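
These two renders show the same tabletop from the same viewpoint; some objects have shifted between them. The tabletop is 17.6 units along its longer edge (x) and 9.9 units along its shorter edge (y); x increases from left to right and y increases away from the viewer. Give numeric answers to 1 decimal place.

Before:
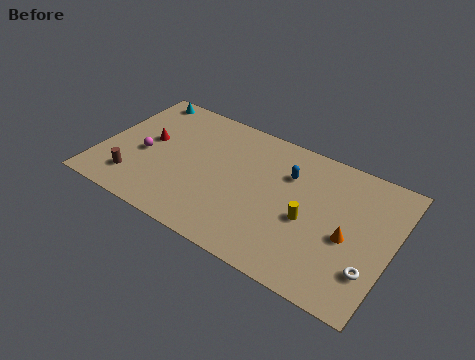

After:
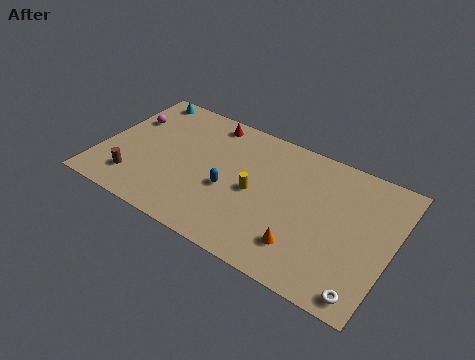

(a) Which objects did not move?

the brown cylinder and the cyan cone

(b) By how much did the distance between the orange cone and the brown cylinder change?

-2.6

They were about 12.9 units apart before and 10.3 after — 2.6 units closer together.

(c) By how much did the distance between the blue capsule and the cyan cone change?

-1.8

The distance was about 9.7 in the first image and 7.9 in the second, so they moved 1.8 units closer together.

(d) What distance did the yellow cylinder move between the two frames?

3.3

The yellow cylinder was near (12.7, 4.3) before and (9.4, 4.7) after, so it travelled √(3.3² + 0.4²) ≈ 3.3 units.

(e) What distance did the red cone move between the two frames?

4.5

The red cone moved from about (2.7, 5.5) to (5.9, 8.7), a distance of √(3.2² + 3.2²) ≈ 4.5.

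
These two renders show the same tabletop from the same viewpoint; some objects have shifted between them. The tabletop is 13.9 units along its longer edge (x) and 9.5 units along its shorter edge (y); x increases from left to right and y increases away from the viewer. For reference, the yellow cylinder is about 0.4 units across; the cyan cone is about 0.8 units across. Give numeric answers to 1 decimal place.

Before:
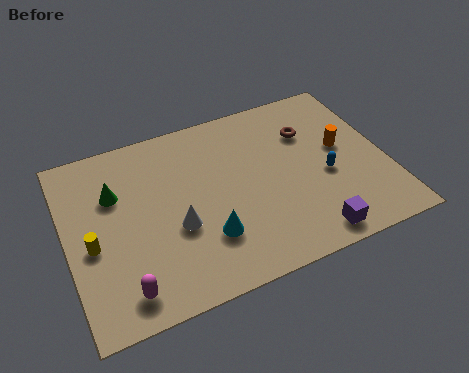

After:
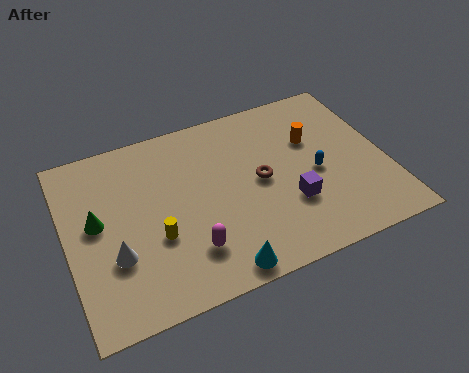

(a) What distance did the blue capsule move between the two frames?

0.5

From (11.2, 4.0) to (10.8, 4.3), the blue capsule covered √(0.4² + 0.3²) ≈ 0.5 units.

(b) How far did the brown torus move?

3.1

The brown torus moved from about (10.8, 6.7) to (8.4, 4.8), a distance of √(2.4² + 1.9²) ≈ 3.1.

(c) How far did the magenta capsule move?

3.0

The magenta capsule was near (2.1, 1.4) before and (5.0, 2.3) after, so it travelled √(2.9² + 0.9²) ≈ 3.0 units.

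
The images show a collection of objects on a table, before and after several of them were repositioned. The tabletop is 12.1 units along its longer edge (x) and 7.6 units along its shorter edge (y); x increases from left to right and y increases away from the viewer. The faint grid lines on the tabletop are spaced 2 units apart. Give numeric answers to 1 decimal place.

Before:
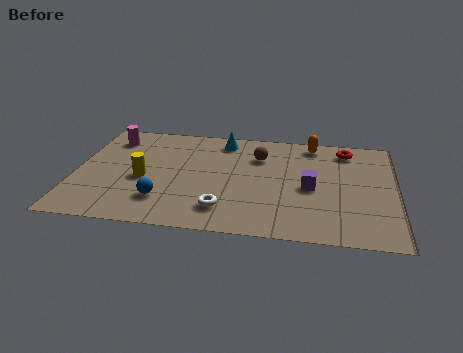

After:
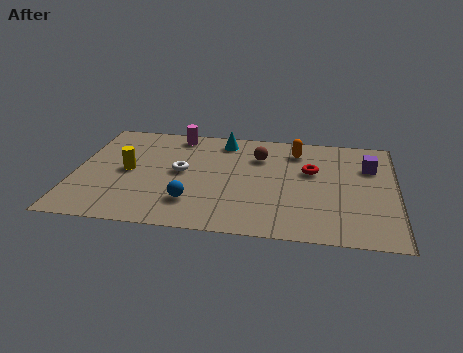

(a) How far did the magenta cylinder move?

2.6

From (1.2, 6.1) to (3.7, 6.7), the magenta cylinder covered √(2.5² + 0.6²) ≈ 2.6 units.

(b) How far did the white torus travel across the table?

2.9

The white torus moved from about (5.7, 1.6) to (4.0, 4.0), a distance of √(1.7² + 2.4²) ≈ 2.9.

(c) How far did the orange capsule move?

0.8

From (8.9, 6.7) to (8.3, 6.1), the orange capsule covered √(0.6² + 0.6²) ≈ 0.8 units.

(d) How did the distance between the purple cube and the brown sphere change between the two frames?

+1.4

The distance was about 2.8 in the first image and 4.2 in the second, so they moved 1.4 units further apart.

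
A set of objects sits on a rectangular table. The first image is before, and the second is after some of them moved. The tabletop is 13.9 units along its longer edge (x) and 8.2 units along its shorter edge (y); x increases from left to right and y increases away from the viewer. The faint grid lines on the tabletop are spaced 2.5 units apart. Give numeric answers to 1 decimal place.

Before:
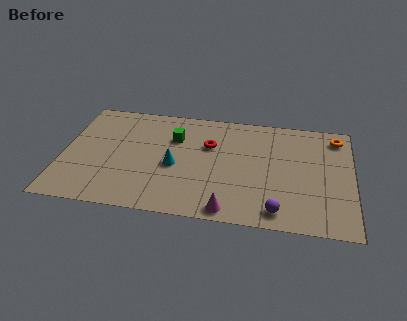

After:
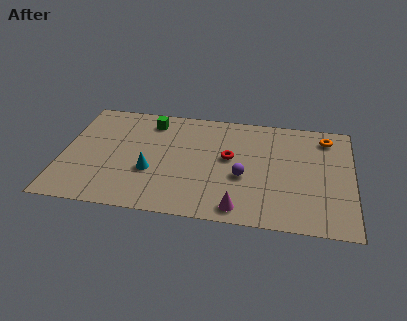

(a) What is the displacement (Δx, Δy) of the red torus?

(1.0, -0.8)

The red torus started near (7.0, 5.4) and ended near (8.0, 4.6).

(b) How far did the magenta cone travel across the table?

0.5

From (8.1, 0.8) to (8.6, 1.0), the magenta cone covered √(0.5² + 0.2²) ≈ 0.5 units.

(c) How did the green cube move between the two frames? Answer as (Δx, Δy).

(-1.2, 1.1)

The green cube was at about (5.3, 5.7) and moved to about (4.1, 6.8).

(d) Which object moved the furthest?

the purple sphere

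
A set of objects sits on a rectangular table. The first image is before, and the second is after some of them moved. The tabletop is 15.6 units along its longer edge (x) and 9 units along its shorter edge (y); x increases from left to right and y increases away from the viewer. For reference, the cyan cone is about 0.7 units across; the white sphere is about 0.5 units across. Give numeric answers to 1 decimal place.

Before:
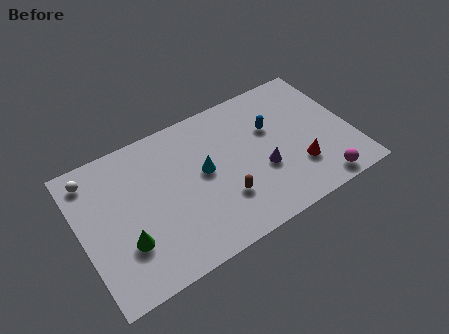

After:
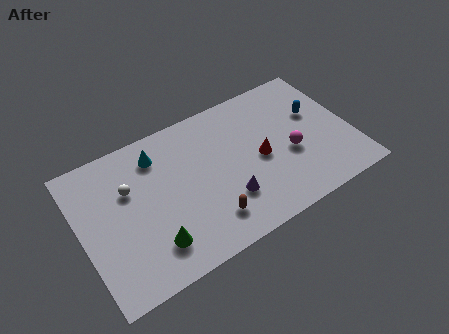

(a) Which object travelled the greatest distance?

the cyan cone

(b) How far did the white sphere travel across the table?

2.5

The white sphere was near (1.0, 7.6) before and (2.9, 5.9) after, so it travelled √(1.9² + 1.7²) ≈ 2.5 units.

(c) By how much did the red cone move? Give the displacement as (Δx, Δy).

(-2.0, 1.6)

From the two frames, the red cone sits at roughly (12.3, 2.6) before and (10.3, 4.2) after.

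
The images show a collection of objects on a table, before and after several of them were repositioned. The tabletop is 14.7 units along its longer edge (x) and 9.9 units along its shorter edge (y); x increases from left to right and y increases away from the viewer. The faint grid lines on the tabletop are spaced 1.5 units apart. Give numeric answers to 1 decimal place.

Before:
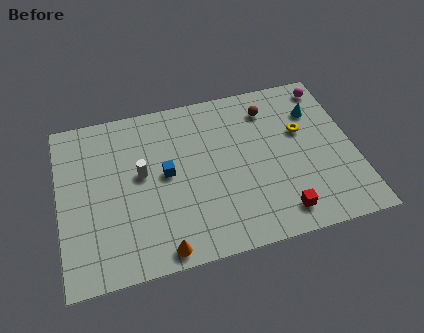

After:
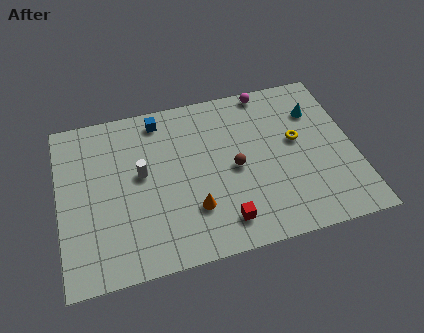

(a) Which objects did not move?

the white cylinder and the cyan cone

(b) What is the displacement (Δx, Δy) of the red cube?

(-2.8, 0.2)

The red cube was at about (10.7, 1.5) and moved to about (7.9, 1.7).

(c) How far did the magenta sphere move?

3.1

From (13.8, 8.6) to (10.7, 9.1), the magenta sphere covered √(3.1² + 0.5²) ≈ 3.1 units.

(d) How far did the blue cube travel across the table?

3.4

From (5.3, 5.2) to (5.2, 8.6), the blue cube covered √(0.1² + 3.4²) ≈ 3.4 units.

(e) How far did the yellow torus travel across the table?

0.6

The yellow torus moved from about (12.2, 6.1) to (11.9, 5.6), a distance of √(0.3² + 0.5²) ≈ 0.6.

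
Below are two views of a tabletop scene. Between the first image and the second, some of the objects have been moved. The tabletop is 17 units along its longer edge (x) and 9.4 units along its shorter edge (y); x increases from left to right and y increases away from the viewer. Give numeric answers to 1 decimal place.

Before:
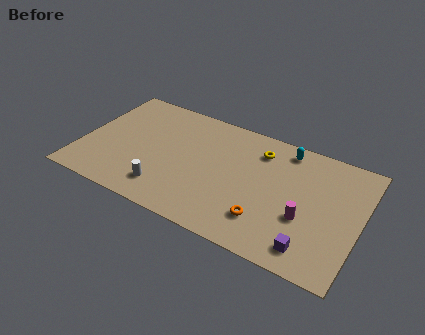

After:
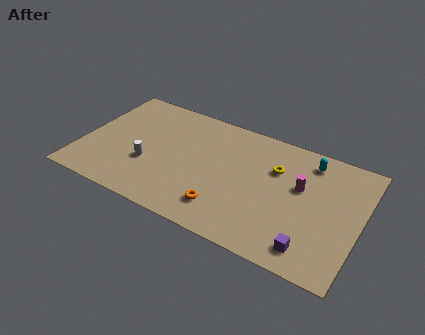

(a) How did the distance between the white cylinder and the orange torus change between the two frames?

-1.0

Before: roughly 6.1 units apart; after: 5.1. That's 1.0 units closer together.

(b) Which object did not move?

the purple cube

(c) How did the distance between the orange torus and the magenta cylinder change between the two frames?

+3.1

Before: roughly 2.5 units apart; after: 5.6. That's 3.1 units further apart.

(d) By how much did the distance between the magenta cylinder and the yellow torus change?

-3.3

The distance was about 5.0 in the first image and 1.7 in the second, so they moved 3.3 units closer together.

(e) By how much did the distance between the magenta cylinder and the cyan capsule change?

-2.8

They were about 5.0 units apart before and 2.2 after — 2.8 units closer together.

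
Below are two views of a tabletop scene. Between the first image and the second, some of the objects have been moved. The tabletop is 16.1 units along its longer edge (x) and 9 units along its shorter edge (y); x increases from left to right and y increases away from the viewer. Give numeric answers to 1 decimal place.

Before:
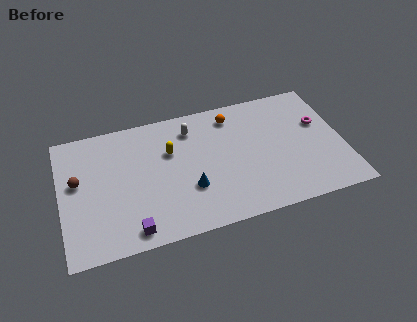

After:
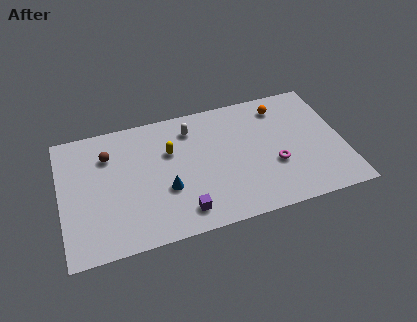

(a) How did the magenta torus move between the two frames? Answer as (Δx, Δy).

(-2.8, -2.3)

From the two frames, the magenta torus sits at roughly (14.9, 5.6) before and (12.1, 3.3) after.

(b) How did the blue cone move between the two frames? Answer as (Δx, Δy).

(-1.3, 0.3)

The blue cone started near (7.2, 3.0) and ended near (5.9, 3.3).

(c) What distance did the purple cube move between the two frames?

2.9

The purple cube was near (3.8, 1.1) before and (6.7, 1.5) after, so it travelled √(2.9² + 0.4²) ≈ 2.9 units.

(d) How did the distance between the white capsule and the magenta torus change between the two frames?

-1.5

They were about 7.5 units apart before and 6.0 after — 1.5 units closer together.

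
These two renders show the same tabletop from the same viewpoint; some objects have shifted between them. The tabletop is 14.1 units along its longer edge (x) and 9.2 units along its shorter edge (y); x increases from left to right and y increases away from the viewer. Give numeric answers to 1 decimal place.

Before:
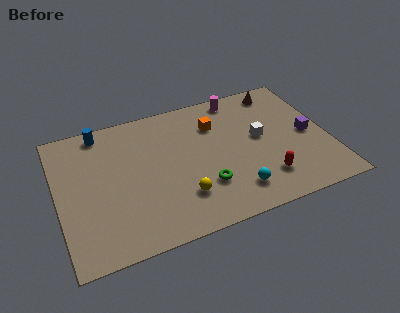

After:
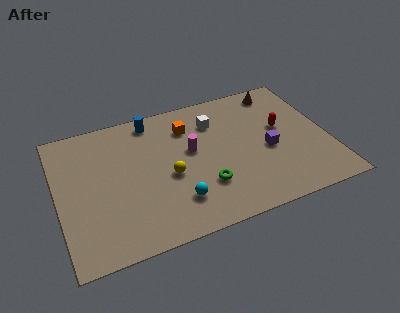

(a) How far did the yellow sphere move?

1.7

From (6.2, 2.4) to (5.7, 4.0), the yellow sphere covered √(0.5² + 1.6²) ≈ 1.7 units.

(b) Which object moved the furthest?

the magenta cylinder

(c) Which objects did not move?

the brown cone and the green torus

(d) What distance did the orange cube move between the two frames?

1.4

From (8.4, 6.7) to (7.0, 7.0), the orange cube covered √(1.4² + 0.3²) ≈ 1.4 units.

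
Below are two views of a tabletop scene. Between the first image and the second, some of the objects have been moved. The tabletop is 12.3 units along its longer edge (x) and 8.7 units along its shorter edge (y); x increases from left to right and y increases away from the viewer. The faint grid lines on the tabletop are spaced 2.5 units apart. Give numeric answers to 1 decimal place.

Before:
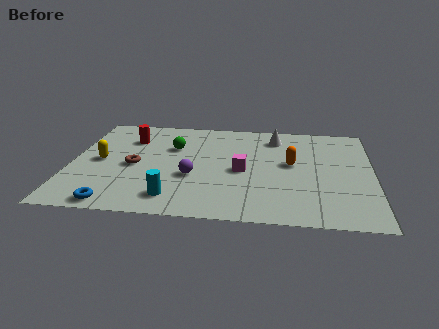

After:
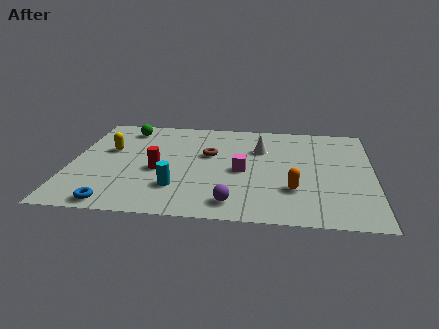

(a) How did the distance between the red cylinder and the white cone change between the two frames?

-1.3

They were about 6.0 units apart before and 4.7 after — 1.3 units closer together.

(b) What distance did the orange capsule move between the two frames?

2.2

The orange capsule moved from about (9.0, 4.8) to (9.1, 2.6), a distance of √(0.1² + 2.2²) ≈ 2.2.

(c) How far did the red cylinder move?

3.0

The red cylinder moved from about (2.3, 6.4) to (3.6, 3.7), a distance of √(1.3² + 2.7²) ≈ 3.0.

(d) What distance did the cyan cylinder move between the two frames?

0.8

The cyan cylinder moved from about (4.3, 1.5) to (4.4, 2.3), a distance of √(0.1² + 0.8²) ≈ 0.8.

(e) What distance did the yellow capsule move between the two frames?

1.0

The yellow capsule moved from about (1.2, 4.3) to (1.5, 5.3), a distance of √(0.3² + 1.0²) ≈ 1.0.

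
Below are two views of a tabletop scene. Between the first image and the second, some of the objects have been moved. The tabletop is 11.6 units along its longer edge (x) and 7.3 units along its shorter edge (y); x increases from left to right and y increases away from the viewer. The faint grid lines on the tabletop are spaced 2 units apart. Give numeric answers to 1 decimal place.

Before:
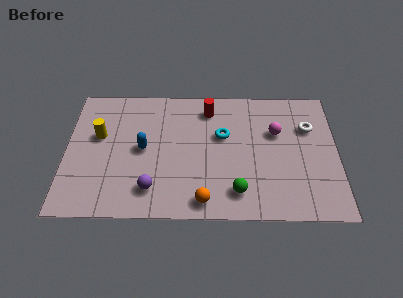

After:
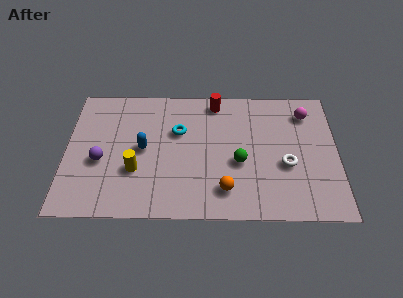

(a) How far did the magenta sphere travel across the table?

1.7

The magenta sphere moved from about (9.0, 4.7) to (10.3, 5.8), a distance of √(1.3² + 1.1²) ≈ 1.7.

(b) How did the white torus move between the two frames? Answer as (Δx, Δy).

(-1.0, -2.1)

The white torus was at about (10.4, 5.0) and moved to about (9.4, 2.9).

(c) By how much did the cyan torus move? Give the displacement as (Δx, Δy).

(-1.9, 0.2)

The cyan torus was at about (6.7, 4.5) and moved to about (4.8, 4.7).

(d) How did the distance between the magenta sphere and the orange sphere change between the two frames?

+0.6

The distance was about 4.9 in the first image and 5.5 in the second, so they moved 0.6 units further apart.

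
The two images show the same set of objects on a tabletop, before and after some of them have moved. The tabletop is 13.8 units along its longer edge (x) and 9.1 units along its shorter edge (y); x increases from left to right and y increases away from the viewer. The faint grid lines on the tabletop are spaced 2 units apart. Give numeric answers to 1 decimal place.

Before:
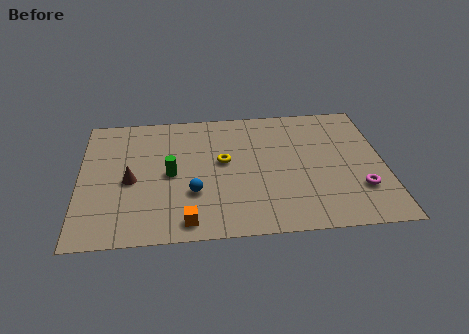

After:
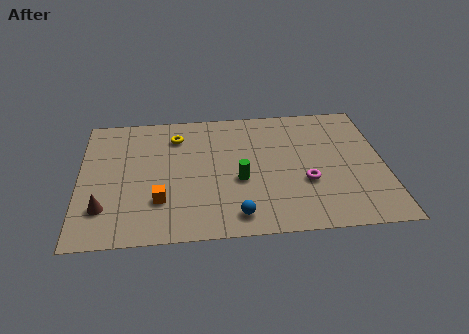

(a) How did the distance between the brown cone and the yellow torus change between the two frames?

+1.5

Before: roughly 4.3 units apart; after: 5.8. That's 1.5 units further apart.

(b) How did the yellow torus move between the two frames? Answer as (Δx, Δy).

(-2.1, 2.0)

The yellow torus started near (6.5, 5.1) and ended near (4.4, 7.1).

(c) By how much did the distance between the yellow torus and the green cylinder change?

+1.9

They were about 2.5 units apart before and 4.4 after — 1.9 units further apart.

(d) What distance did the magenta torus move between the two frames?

2.5

The magenta torus moved from about (12.6, 2.6) to (10.2, 3.3), a distance of √(2.4² + 0.7²) ≈ 2.5.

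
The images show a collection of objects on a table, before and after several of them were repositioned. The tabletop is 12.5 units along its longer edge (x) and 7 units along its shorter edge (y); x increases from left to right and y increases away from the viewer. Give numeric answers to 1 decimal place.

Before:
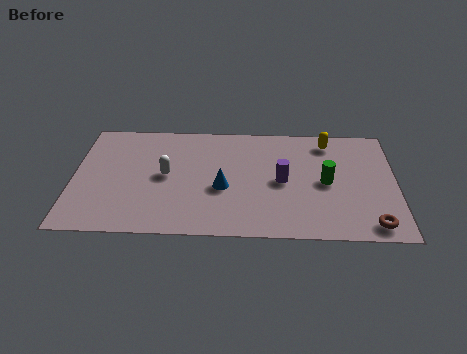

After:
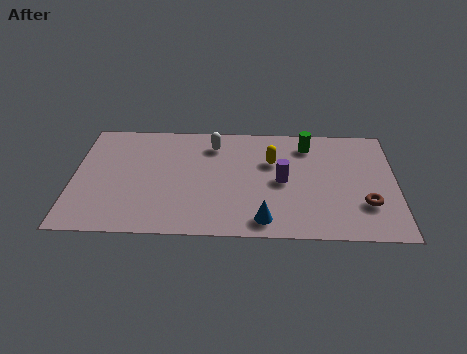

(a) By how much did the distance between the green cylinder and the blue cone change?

+1.0

The distance was about 4.0 in the first image and 5.0 in the second, so they moved 1.0 units further apart.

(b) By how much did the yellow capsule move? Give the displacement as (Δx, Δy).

(-2.2, -1.3)

From the two frames, the yellow capsule sits at roughly (9.9, 5.9) before and (7.7, 4.6) after.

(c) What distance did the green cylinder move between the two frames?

2.4

The green cylinder was near (9.8, 3.4) before and (9.1, 5.7) after, so it travelled √(0.7² + 2.3²) ≈ 2.4 units.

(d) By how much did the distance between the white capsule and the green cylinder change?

-2.5

The distance was about 6.2 in the first image and 3.7 in the second, so they moved 2.5 units closer together.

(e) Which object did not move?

the purple cylinder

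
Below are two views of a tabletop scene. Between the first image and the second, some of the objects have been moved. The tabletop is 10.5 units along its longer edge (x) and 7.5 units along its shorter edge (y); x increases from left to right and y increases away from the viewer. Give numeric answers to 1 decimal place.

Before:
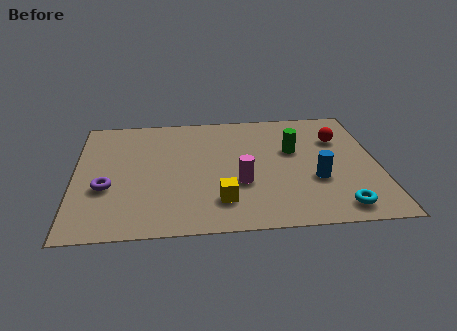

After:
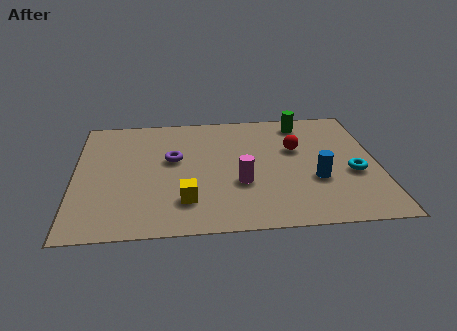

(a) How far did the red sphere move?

1.6

From (9.2, 5.2) to (7.7, 4.7), the red sphere covered √(1.5² + 0.5²) ≈ 1.6 units.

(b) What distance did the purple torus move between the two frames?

2.8

From (1.1, 2.8) to (3.4, 4.4), the purple torus covered √(2.3² + 1.6²) ≈ 2.8 units.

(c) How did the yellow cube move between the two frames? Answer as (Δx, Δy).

(-1.2, 0.1)

From the two frames, the yellow cube sits at roughly (5.0, 1.7) before and (3.8, 1.8) after.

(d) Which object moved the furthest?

the purple torus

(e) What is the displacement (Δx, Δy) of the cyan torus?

(0.6, 2.0)

From the two frames, the cyan torus sits at roughly (9.0, 1.0) before and (9.6, 3.0) after.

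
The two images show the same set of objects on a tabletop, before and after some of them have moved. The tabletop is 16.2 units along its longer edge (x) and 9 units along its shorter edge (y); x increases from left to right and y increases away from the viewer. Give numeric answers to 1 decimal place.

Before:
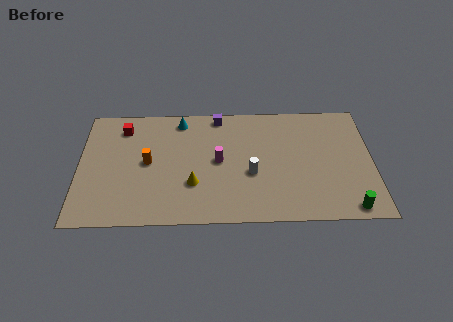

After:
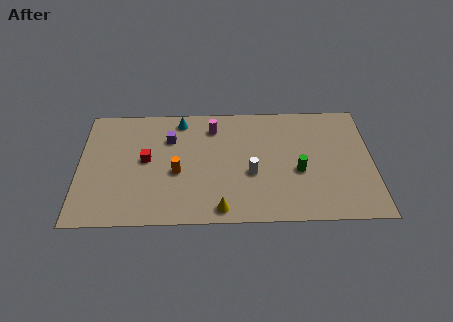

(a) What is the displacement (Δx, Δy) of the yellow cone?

(1.5, -1.9)

The yellow cone started near (6.3, 2.9) and ended near (7.8, 1.0).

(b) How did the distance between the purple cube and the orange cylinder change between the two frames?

-2.6

The distance was about 5.2 in the first image and 2.6 in the second, so they moved 2.6 units closer together.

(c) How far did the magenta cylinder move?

2.6

The magenta cylinder moved from about (7.7, 4.6) to (7.4, 7.2), a distance of √(0.3² + 2.6²) ≈ 2.6.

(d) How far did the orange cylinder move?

1.8

The orange cylinder moved from about (3.8, 4.6) to (5.4, 3.8), a distance of √(1.6² + 0.8²) ≈ 1.8.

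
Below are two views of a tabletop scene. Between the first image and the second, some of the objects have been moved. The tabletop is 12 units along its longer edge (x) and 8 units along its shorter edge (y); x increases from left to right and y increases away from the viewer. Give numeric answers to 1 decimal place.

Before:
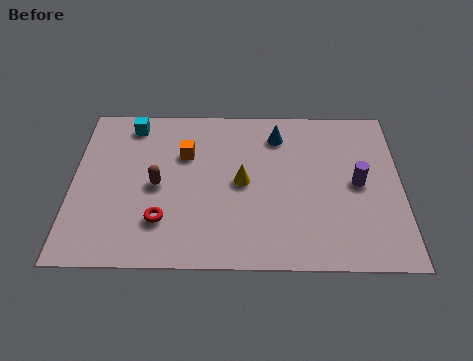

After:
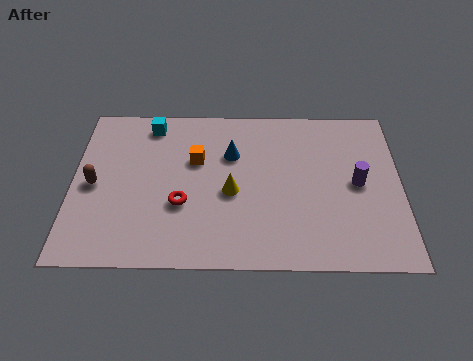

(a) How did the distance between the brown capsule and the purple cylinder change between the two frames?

+2.3

The distance was about 7.3 in the first image and 9.6 in the second, so they moved 2.3 units further apart.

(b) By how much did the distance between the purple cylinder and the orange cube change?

-0.5

Before: roughly 6.5 units apart; after: 6.0. That's 0.5 units closer together.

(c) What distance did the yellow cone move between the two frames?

0.6

The yellow cone moved from about (6.2, 4.0) to (5.8, 3.5), a distance of √(0.4² + 0.5²) ≈ 0.6.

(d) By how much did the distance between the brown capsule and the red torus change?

+1.6

They were about 1.7 units apart before and 3.3 after — 1.6 units further apart.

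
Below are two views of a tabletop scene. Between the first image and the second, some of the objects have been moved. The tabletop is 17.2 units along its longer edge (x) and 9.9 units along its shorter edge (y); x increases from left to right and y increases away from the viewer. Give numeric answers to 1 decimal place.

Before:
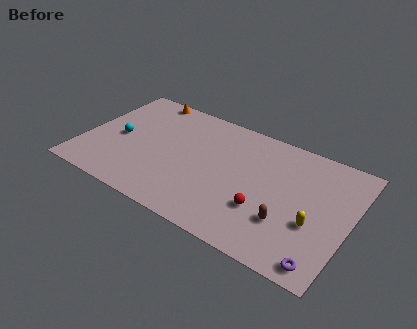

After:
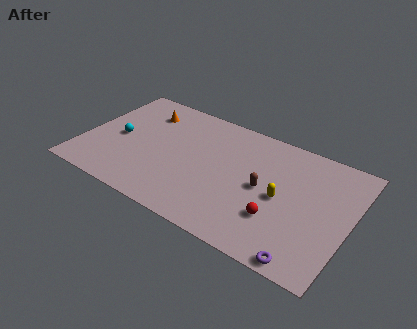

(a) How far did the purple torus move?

1.0

The purple torus was near (16.0, 1.1) before and (15.0, 0.8) after, so it travelled √(1.0² + 0.3²) ≈ 1.0 units.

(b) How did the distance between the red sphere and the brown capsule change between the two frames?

+0.7

They were about 1.5 units apart before and 2.2 after — 0.7 units further apart.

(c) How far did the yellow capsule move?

2.4

The yellow capsule moved from about (15.1, 3.7) to (12.9, 4.7), a distance of √(2.2² + 1.0²) ≈ 2.4.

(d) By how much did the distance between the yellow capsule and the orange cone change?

-3.1

They were about 13.1 units apart before and 10.0 after — 3.1 units closer together.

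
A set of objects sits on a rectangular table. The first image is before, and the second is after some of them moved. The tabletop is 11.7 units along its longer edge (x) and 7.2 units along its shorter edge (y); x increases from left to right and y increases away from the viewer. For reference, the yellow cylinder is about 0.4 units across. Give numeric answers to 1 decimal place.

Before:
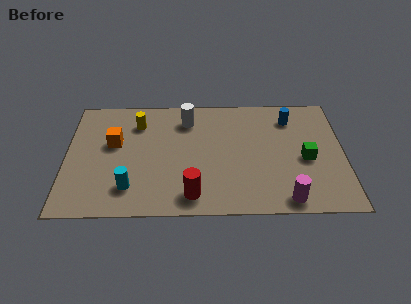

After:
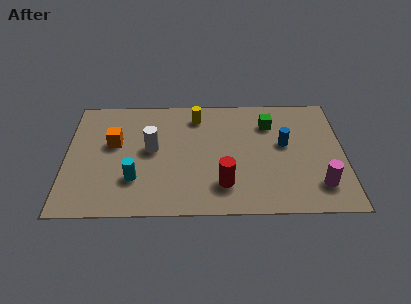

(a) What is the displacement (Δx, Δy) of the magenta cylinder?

(1.4, 0.8)

From the two frames, the magenta cylinder sits at roughly (9.2, 0.8) before and (10.6, 1.6) after.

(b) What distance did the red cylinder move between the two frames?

1.4

The red cylinder moved from about (5.3, 1.1) to (6.6, 1.7), a distance of √(1.3² + 0.6²) ≈ 1.4.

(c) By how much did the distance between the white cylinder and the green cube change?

-0.4

The distance was about 5.6 in the first image and 5.2 in the second, so they moved 0.4 units closer together.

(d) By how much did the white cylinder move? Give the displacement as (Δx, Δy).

(-1.5, -1.8)

The white cylinder started near (5.1, 5.7) and ended near (3.6, 3.9).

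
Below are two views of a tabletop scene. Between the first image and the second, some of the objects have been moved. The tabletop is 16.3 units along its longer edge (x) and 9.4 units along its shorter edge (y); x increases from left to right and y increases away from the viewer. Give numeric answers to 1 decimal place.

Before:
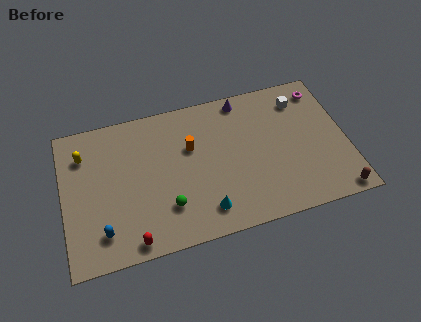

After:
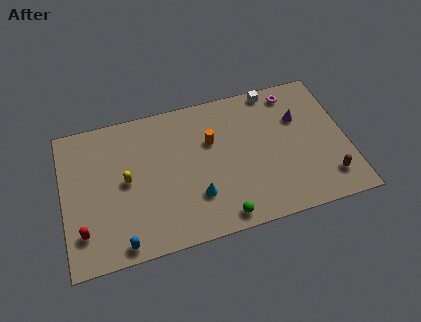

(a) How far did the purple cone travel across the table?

3.7

The purple cone moved from about (10.6, 8.4) to (13.7, 6.3), a distance of √(3.1² + 2.1²) ≈ 3.7.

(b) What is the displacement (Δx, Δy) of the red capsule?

(-2.7, 1.3)

The red capsule started near (3.7, 0.9) and ended near (1.0, 2.2).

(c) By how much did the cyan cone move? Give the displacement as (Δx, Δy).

(-0.4, 1.0)

The cyan cone started near (7.9, 1.7) and ended near (7.5, 2.7).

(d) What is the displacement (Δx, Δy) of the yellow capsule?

(2.3, -2.3)

From the two frames, the yellow capsule sits at roughly (1.3, 7.1) before and (3.6, 4.8) after.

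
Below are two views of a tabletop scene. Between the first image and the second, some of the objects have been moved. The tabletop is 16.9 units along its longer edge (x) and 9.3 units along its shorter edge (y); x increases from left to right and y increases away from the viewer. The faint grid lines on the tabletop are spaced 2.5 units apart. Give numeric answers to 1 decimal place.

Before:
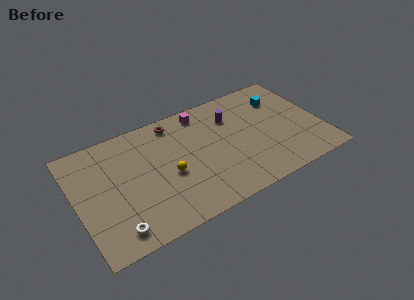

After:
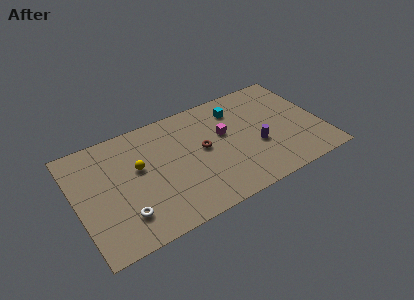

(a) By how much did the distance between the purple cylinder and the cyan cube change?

+0.3

The distance was about 3.5 in the first image and 3.8 in the second, so they moved 0.3 units further apart.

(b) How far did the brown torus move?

3.5

The brown torus moved from about (7.1, 8.1) to (8.7, 5.0), a distance of √(1.6² + 3.1²) ≈ 3.5.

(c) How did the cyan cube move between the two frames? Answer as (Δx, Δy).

(-3.1, 0.4)

The cyan cube was at about (14.5, 6.9) and moved to about (11.4, 7.3).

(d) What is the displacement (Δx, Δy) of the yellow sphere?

(-1.9, 1.5)

The yellow sphere was at about (6.2, 4.0) and moved to about (4.3, 5.5).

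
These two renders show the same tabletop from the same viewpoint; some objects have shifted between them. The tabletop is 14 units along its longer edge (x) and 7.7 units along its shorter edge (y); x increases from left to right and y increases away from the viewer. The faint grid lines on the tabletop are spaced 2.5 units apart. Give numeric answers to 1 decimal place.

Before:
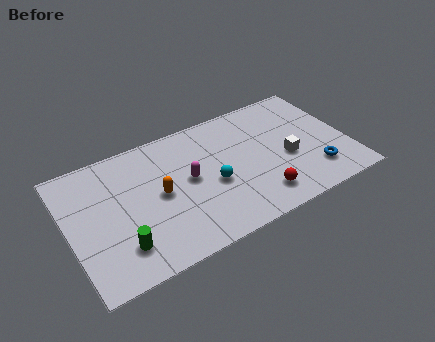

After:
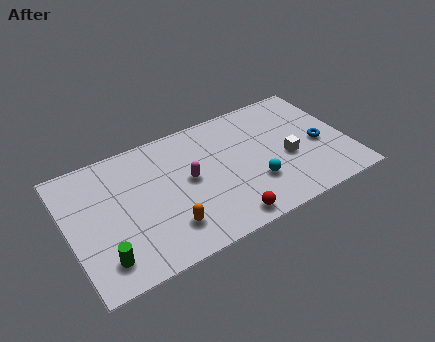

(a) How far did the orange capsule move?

2.1

The orange capsule moved from about (4.5, 3.9) to (4.6, 1.8), a distance of √(0.1² + 2.1²) ≈ 2.1.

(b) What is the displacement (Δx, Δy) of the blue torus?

(0.5, 1.6)

The blue torus was at about (12.1, 1.8) and moved to about (12.6, 3.4).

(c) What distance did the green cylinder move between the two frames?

0.9

From (2.3, 1.8) to (1.4, 1.5), the green cylinder covered √(0.9² + 0.3²) ≈ 0.9 units.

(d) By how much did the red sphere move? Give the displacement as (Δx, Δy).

(-1.8, -0.6)

From the two frames, the red sphere sits at roughly (9.2, 1.5) before and (7.4, 0.9) after.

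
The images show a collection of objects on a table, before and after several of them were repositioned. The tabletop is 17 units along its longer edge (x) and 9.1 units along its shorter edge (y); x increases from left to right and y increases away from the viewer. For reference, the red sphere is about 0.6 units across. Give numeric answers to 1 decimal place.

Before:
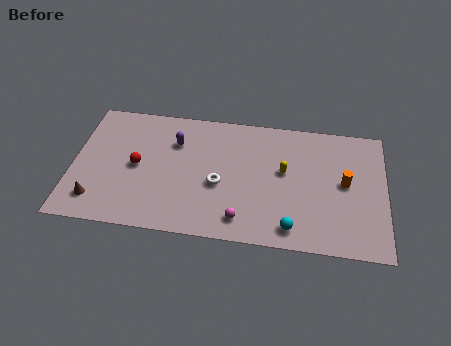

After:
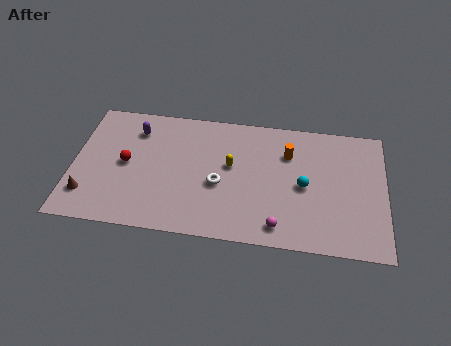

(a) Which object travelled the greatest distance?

the orange cylinder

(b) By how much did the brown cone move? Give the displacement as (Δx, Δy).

(-0.5, 0.3)

The brown cone started near (1.4, 1.8) and ended near (0.9, 2.1).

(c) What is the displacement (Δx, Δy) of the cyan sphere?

(0.6, 3.0)

The cyan sphere started near (12.0, 1.3) and ended near (12.6, 4.3).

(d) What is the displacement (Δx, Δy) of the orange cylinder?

(-3.1, 1.7)

The orange cylinder was at about (14.8, 4.8) and moved to about (11.7, 6.5).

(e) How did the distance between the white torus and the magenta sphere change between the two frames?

+1.5

The distance was about 2.6 in the first image and 4.1 in the second, so they moved 1.5 units further apart.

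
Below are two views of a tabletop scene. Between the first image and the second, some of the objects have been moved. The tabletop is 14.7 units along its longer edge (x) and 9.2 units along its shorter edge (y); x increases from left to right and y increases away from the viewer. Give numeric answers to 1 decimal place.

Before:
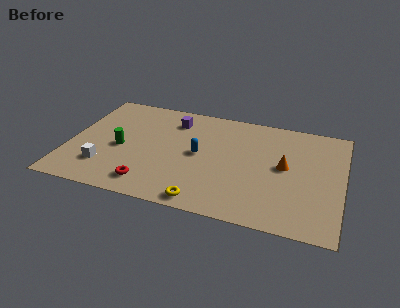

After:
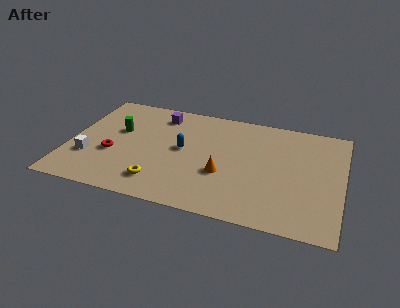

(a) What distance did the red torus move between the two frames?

3.0

The red torus was near (4.6, 1.5) before and (2.4, 3.5) after, so it travelled √(2.2² + 2.0²) ≈ 3.0 units.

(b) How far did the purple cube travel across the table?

0.9

The purple cube moved from about (5.4, 7.3) to (4.6, 7.6), a distance of √(0.8² + 0.3²) ≈ 0.9.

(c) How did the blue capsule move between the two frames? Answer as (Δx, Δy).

(-0.9, 0.2)

From the two frames, the blue capsule sits at roughly (7.0, 4.7) before and (6.1, 4.9) after.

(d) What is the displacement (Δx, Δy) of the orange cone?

(-3.2, -1.5)

The orange cone was at about (11.6, 4.9) and moved to about (8.4, 3.4).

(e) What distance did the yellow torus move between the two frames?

2.7

The yellow torus was near (7.6, 0.9) before and (5.1, 1.8) after, so it travelled √(2.5² + 0.9²) ≈ 2.7 units.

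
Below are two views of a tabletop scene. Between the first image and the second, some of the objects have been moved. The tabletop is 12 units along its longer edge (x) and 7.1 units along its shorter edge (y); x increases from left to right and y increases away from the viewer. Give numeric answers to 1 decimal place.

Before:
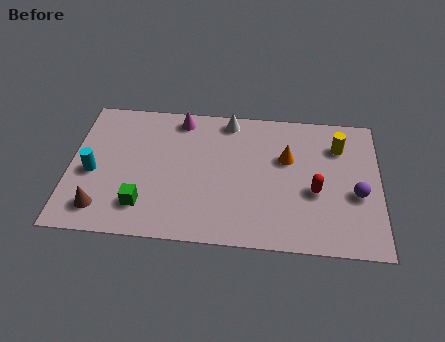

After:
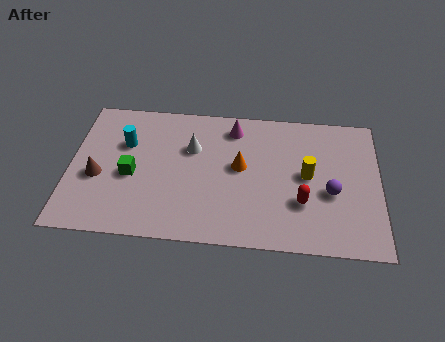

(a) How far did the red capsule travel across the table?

0.8

The red capsule moved from about (9.5, 2.9) to (9.0, 2.3), a distance of √(0.5² + 0.6²) ≈ 0.8.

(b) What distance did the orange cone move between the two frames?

1.9

The orange cone moved from about (8.4, 4.5) to (6.6, 3.9), a distance of √(1.8² + 0.6²) ≈ 1.9.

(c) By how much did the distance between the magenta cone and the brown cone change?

+0.3

Before: roughly 5.7 units apart; after: 6.0. That's 0.3 units further apart.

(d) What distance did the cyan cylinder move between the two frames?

2.0

The cyan cylinder was near (0.9, 3.1) before and (2.1, 4.7) after, so it travelled √(1.2² + 1.6²) ≈ 2.0 units.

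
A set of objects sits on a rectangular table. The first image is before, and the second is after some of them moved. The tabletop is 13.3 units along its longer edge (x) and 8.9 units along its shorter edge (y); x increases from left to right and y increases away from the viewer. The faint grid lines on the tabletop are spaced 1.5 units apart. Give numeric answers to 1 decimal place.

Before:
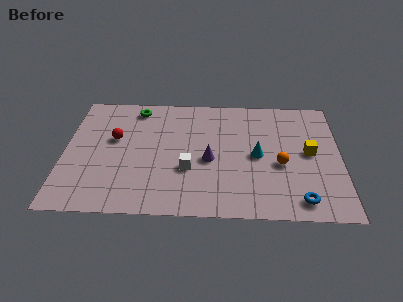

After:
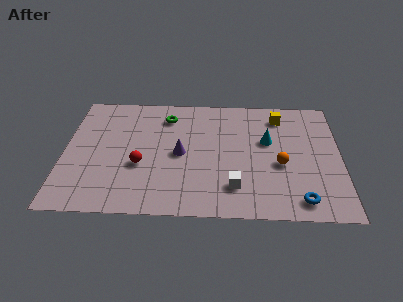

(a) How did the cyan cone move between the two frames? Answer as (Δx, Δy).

(0.5, 1.1)

The cyan cone was at about (9.3, 4.3) and moved to about (9.8, 5.4).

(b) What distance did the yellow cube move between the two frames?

3.0

The yellow cube was near (11.8, 4.6) before and (10.4, 7.3) after, so it travelled √(1.4² + 2.7²) ≈ 3.0 units.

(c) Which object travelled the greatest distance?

the yellow cube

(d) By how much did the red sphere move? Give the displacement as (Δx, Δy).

(1.3, -1.9)

The red sphere started near (2.4, 5.3) and ended near (3.7, 3.4).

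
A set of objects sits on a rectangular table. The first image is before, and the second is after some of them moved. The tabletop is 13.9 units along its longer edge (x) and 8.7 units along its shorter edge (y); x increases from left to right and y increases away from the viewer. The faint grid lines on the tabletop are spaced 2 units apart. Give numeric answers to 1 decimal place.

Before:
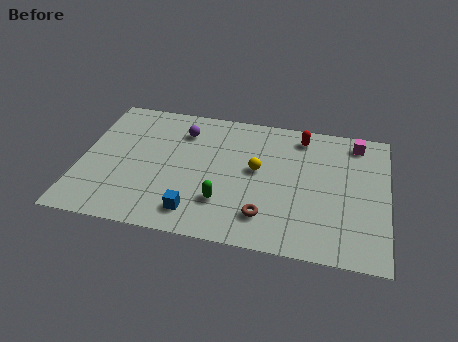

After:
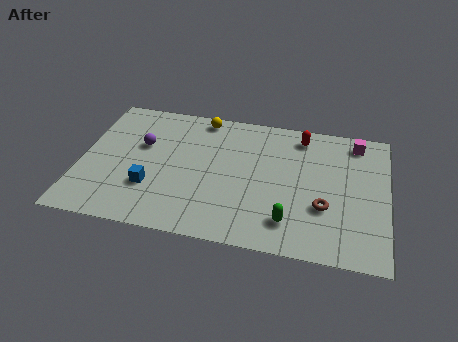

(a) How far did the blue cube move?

2.4

The blue cube was near (5.4, 1.5) before and (3.3, 2.7) after, so it travelled √(2.1² + 1.2²) ≈ 2.4 units.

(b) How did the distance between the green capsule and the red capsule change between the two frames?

-0.4

Before: roughly 6.0 units apart; after: 5.6. That's 0.4 units closer together.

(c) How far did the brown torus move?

2.8

The brown torus was near (8.5, 1.9) before and (11.1, 3.0) after, so it travelled √(2.6² + 1.1²) ≈ 2.8 units.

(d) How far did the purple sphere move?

2.2

From (4.5, 6.7) to (2.7, 5.4), the purple sphere covered √(1.8² + 1.3²) ≈ 2.2 units.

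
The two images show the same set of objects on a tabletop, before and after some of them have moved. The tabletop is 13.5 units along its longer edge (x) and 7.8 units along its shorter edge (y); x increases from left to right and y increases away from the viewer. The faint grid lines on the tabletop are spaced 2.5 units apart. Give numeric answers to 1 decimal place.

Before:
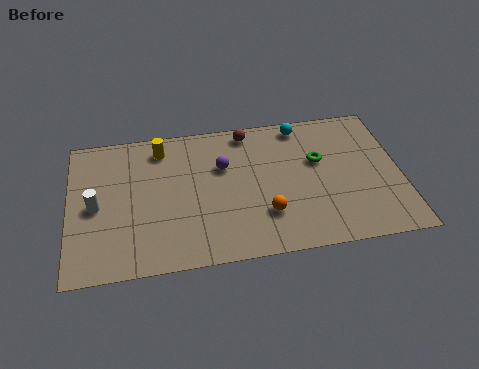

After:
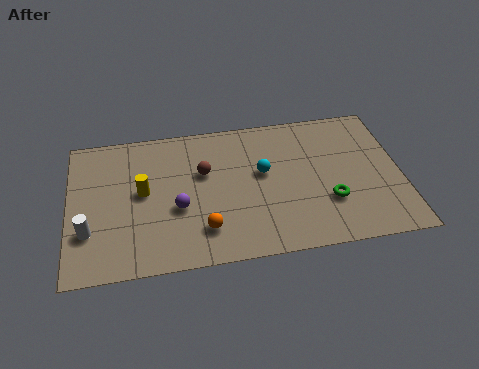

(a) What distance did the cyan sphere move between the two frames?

2.9

The cyan sphere moved from about (9.6, 6.9) to (7.9, 4.5), a distance of √(1.7² + 2.4²) ≈ 2.9.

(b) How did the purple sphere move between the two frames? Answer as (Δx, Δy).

(-1.9, -2.0)

The purple sphere started near (6.3, 5.1) and ended near (4.4, 3.1).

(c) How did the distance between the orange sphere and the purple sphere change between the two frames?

-1.7

They were about 3.3 units apart before and 1.6 after — 1.7 units closer together.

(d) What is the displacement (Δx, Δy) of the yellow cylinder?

(-0.8, -2.3)

The yellow cylinder started near (3.8, 6.5) and ended near (3.0, 4.2).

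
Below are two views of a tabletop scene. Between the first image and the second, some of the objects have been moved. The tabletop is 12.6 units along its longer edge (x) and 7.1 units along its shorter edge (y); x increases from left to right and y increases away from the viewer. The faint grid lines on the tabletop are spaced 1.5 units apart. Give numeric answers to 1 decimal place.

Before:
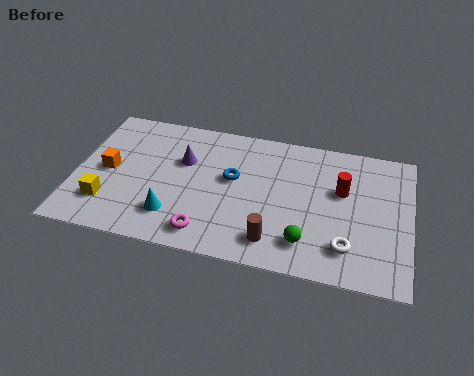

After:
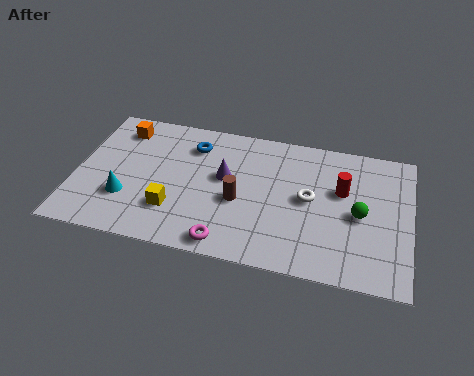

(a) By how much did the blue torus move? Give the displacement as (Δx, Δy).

(-1.6, 1.4)

The blue torus started near (5.9, 4.1) and ended near (4.3, 5.5).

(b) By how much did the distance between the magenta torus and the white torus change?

-1.1

They were about 5.2 units apart before and 4.1 after — 1.1 units closer together.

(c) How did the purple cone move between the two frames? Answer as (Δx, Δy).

(1.6, -0.5)

The purple cone started near (4.0, 4.6) and ended near (5.6, 4.1).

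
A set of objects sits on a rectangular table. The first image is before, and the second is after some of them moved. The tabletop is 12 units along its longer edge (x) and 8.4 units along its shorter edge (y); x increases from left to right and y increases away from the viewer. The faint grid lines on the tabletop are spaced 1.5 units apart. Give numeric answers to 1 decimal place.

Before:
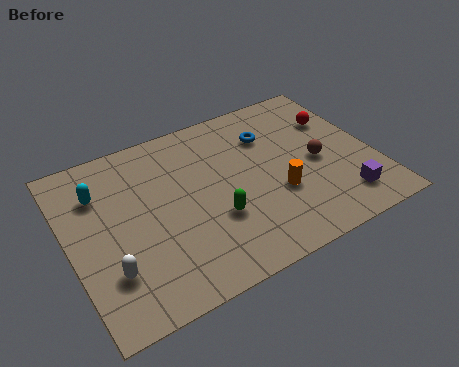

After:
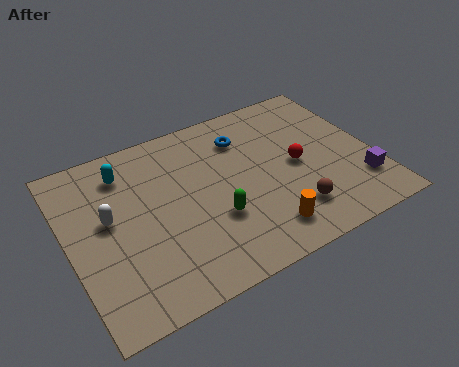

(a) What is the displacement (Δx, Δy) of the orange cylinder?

(-0.8, -1.5)

The orange cylinder started near (8.0, 3.0) and ended near (7.2, 1.5).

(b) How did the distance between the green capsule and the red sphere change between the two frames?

-2.4

The distance was about 6.1 in the first image and 3.7 in the second, so they moved 2.4 units closer together.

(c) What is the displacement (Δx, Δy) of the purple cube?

(0.8, 0.5)

From the two frames, the purple cube sits at roughly (10.4, 1.6) before and (11.2, 2.1) after.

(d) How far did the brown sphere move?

2.4

The brown sphere was near (9.8, 3.9) before and (8.4, 1.9) after, so it travelled √(1.4² + 2.0²) ≈ 2.4 units.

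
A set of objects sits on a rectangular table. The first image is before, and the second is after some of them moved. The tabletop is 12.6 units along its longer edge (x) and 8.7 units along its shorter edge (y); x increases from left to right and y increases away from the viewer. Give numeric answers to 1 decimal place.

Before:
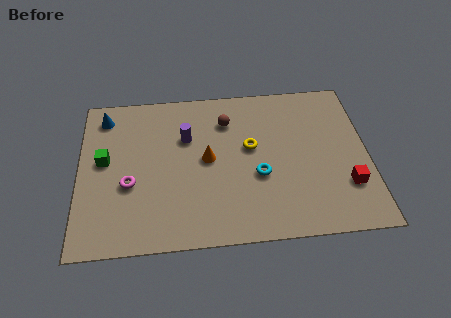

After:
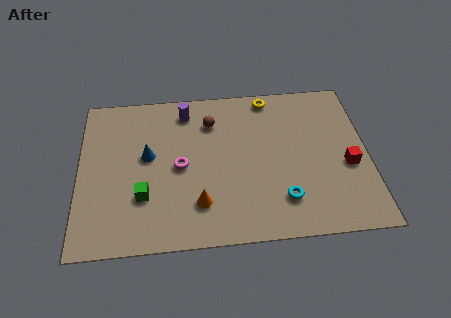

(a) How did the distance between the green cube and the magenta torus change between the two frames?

+0.4

They were about 1.8 units apart before and 2.2 after — 0.4 units further apart.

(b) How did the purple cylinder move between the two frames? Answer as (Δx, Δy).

(0.0, 1.5)

From the two frames, the purple cylinder sits at roughly (4.7, 5.8) before and (4.7, 7.3) after.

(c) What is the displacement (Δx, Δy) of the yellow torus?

(0.9, 2.8)

From the two frames, the yellow torus sits at roughly (7.5, 5.0) before and (8.4, 7.8) after.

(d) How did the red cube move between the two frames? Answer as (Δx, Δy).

(0.1, 1.1)

The red cube started near (11.6, 2.5) and ended near (11.7, 3.6).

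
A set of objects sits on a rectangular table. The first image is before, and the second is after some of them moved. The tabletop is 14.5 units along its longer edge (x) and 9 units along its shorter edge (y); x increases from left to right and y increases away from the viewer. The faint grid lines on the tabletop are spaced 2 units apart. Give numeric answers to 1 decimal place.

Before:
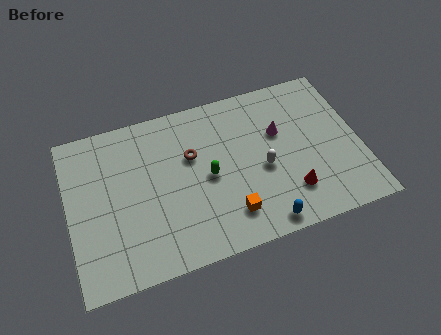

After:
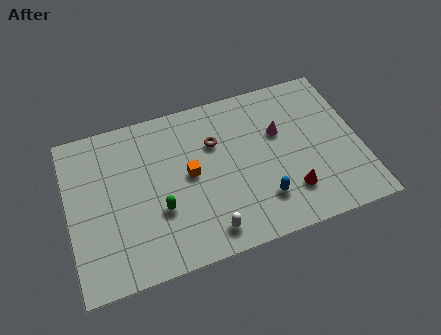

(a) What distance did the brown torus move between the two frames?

1.3

From (6.2, 5.7) to (7.4, 6.1), the brown torus covered √(1.2² + 0.4²) ≈ 1.3 units.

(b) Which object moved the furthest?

the white capsule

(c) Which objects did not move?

the magenta cone and the red cone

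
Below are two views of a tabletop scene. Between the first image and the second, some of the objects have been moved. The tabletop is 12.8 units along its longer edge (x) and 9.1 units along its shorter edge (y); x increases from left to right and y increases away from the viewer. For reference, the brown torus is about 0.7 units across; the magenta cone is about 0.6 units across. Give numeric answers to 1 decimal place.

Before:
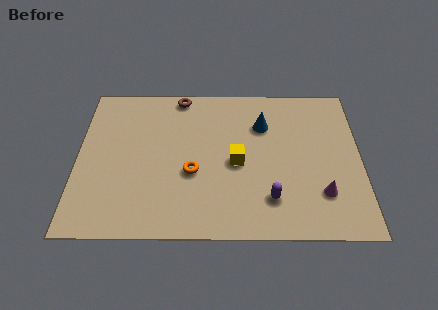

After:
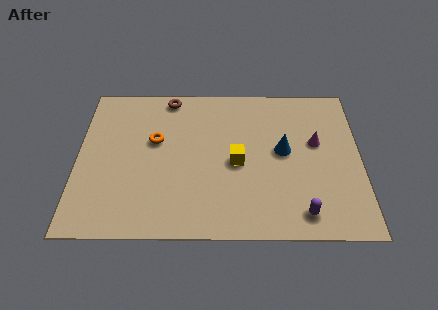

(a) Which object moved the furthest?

the magenta cone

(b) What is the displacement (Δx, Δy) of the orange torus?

(-1.7, 1.9)

The orange torus was at about (5.2, 3.6) and moved to about (3.5, 5.5).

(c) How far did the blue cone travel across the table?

1.8

From (8.4, 6.5) to (9.3, 4.9), the blue cone covered √(0.9² + 1.6²) ≈ 1.8 units.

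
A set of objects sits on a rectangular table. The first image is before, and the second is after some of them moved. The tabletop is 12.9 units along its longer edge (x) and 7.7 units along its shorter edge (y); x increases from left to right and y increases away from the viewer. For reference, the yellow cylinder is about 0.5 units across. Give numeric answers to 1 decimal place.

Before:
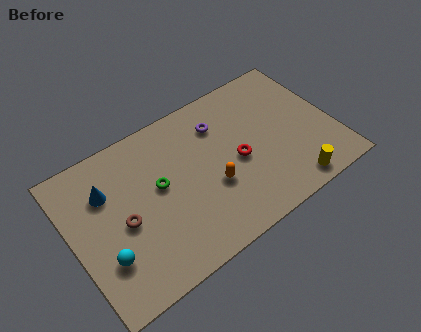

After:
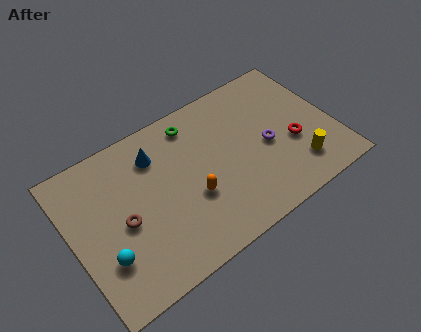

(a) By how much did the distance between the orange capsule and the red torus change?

+3.6

The distance was about 1.5 in the first image and 5.1 in the second, so they moved 3.6 units further apart.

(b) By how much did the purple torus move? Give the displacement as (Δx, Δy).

(2.0, -2.3)

The purple torus started near (7.6, 5.8) and ended near (9.6, 3.5).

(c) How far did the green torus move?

3.0

The green torus was near (4.3, 4.3) before and (6.4, 6.5) after, so it travelled √(2.1² + 2.2²) ≈ 3.0 units.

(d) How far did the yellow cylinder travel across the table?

0.9

The yellow cylinder was near (10.3, 0.9) before and (10.8, 1.7) after, so it travelled √(0.5² + 0.8²) ≈ 0.9 units.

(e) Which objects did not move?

the brown torus and the cyan sphere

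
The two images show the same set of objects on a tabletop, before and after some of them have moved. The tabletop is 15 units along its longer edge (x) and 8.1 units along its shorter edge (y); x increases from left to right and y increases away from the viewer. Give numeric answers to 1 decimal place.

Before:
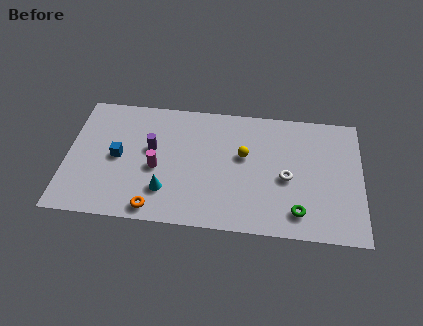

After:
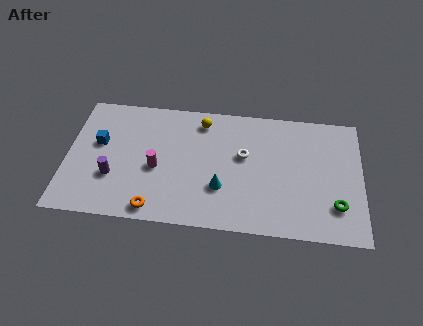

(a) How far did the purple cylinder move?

2.8

The purple cylinder moved from about (4.3, 4.7) to (2.4, 2.7), a distance of √(1.9² + 2.0²) ≈ 2.8.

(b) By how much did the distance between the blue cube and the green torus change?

+2.9

The distance was about 9.5 in the first image and 12.4 in the second, so they moved 2.9 units further apart.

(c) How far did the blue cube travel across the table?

1.3

From (2.6, 4.0) to (1.6, 4.8), the blue cube covered √(1.0² + 0.8²) ≈ 1.3 units.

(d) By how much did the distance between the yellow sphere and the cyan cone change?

-0.4

The distance was about 4.7 in the first image and 4.3 in the second, so they moved 0.4 units closer together.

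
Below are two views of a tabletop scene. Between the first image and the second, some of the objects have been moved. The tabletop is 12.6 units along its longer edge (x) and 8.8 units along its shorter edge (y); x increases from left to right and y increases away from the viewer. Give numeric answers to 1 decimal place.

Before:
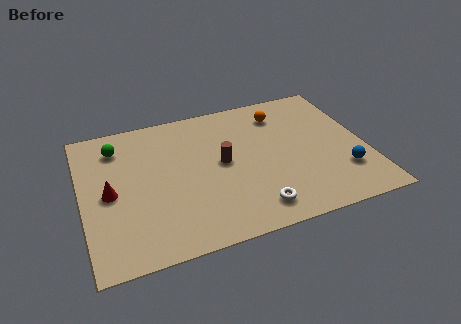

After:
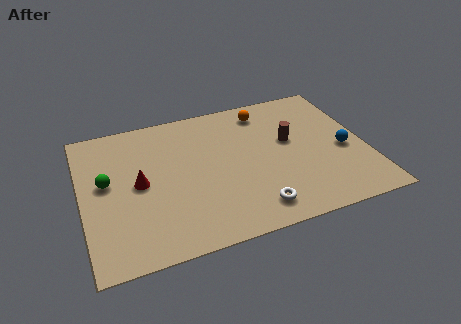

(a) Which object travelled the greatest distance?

the brown cylinder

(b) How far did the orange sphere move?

0.8

The orange sphere was near (9.1, 7.0) before and (8.4, 7.4) after, so it travelled √(0.7² + 0.4²) ≈ 0.8 units.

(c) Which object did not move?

the white torus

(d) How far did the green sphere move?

2.2

From (1.7, 7.0) to (1.1, 4.9), the green sphere covered √(0.6² + 2.1²) ≈ 2.2 units.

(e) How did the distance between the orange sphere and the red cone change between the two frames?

-1.8

Before: roughly 8.4 units apart; after: 6.6. That's 1.8 units closer together.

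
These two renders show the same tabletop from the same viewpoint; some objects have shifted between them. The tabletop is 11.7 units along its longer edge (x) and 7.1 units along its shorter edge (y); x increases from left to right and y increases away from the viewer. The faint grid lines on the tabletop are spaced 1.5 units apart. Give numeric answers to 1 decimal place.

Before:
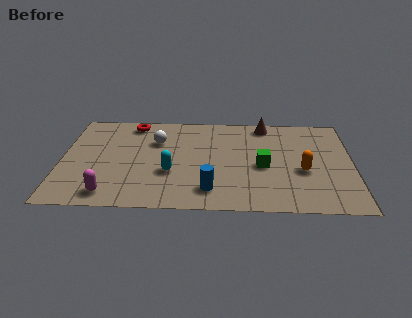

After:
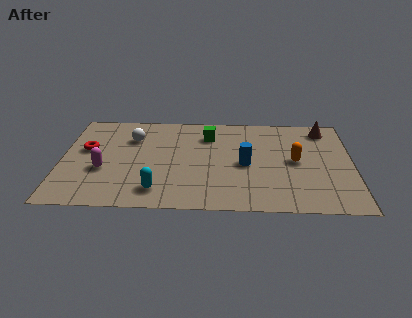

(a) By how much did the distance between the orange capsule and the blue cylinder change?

-2.0

Before: roughly 4.0 units apart; after: 2.0. That's 2.0 units closer together.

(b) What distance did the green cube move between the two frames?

3.1

The green cube was near (8.1, 3.2) before and (5.9, 5.4) after, so it travelled √(2.2² + 2.2²) ≈ 3.1 units.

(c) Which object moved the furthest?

the green cube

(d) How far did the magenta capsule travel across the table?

1.7

The magenta capsule moved from about (2.0, 1.0) to (1.7, 2.7), a distance of √(0.3² + 1.7²) ≈ 1.7.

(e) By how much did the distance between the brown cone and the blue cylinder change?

-1.2

Before: roughly 5.4 units apart; after: 4.2. That's 1.2 units closer together.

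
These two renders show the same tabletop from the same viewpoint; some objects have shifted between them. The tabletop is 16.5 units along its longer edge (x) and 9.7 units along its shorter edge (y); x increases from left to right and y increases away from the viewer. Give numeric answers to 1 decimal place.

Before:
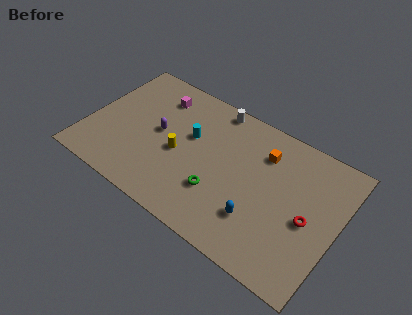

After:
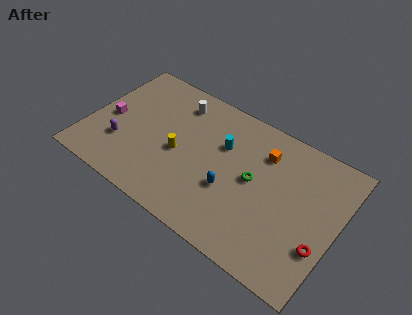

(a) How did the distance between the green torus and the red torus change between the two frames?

-0.8

Before: roughly 5.9 units apart; after: 5.1. That's 0.8 units closer together.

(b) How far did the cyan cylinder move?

2.2

From (6.6, 5.9) to (8.7, 6.4), the cyan cylinder covered √(2.1² + 0.5²) ≈ 2.2 units.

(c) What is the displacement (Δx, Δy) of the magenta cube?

(-2.7, -3.2)

The magenta cube started near (4.0, 7.7) and ended near (1.3, 4.5).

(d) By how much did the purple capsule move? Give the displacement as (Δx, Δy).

(-2.2, -2.1)

From the two frames, the purple capsule sits at roughly (4.6, 5.1) before and (2.4, 3.0) after.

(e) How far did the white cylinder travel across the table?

2.6

The white cylinder was near (7.7, 8.8) before and (5.3, 7.9) after, so it travelled √(2.4² + 0.9²) ≈ 2.6 units.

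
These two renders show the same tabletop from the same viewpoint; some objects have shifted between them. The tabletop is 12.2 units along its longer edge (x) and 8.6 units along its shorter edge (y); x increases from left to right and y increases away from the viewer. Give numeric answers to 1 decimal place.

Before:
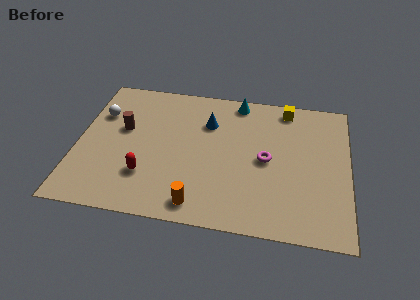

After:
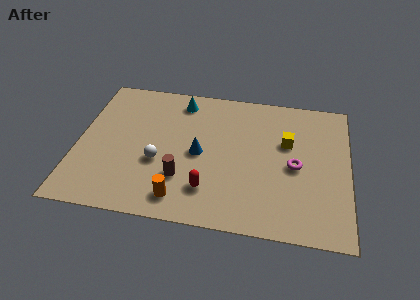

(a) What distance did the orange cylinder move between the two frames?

0.8

The orange cylinder moved from about (5.6, 1.1) to (4.8, 1.3), a distance of √(0.8² + 0.2²) ≈ 0.8.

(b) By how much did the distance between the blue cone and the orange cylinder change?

-2.1

They were about 5.0 units apart before and 2.9 after — 2.1 units closer together.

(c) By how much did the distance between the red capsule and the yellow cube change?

-3.2

Before: roughly 8.0 units apart; after: 4.8. That's 3.2 units closer together.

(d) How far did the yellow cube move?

2.2

The yellow cube moved from about (9.3, 7.6) to (9.4, 5.4), a distance of √(0.1² + 2.2²) ≈ 2.2.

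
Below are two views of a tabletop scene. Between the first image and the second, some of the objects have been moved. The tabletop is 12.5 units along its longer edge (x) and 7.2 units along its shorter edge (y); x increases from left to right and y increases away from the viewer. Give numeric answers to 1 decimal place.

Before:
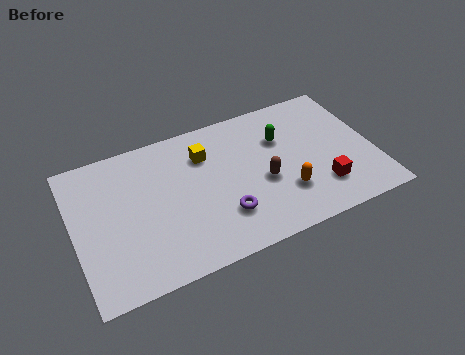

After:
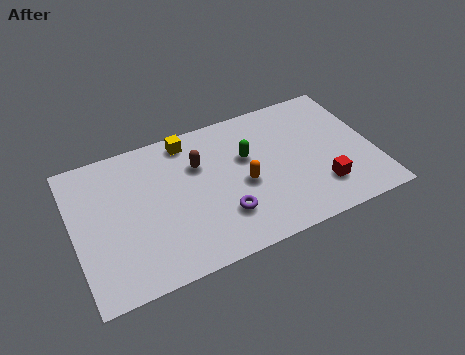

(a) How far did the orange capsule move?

1.9

The orange capsule moved from about (8.6, 2.1) to (7.0, 3.2), a distance of √(1.6² + 1.1²) ≈ 1.9.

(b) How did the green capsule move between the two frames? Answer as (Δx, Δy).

(-1.5, -0.4)

From the two frames, the green capsule sits at roughly (8.8, 4.9) before and (7.3, 4.5) after.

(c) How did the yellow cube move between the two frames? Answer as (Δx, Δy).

(-0.6, 1.0)

The yellow cube started near (5.6, 5.3) and ended near (5.0, 6.3).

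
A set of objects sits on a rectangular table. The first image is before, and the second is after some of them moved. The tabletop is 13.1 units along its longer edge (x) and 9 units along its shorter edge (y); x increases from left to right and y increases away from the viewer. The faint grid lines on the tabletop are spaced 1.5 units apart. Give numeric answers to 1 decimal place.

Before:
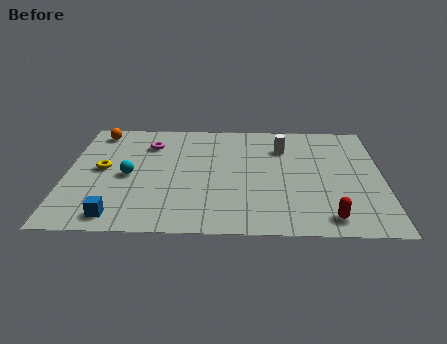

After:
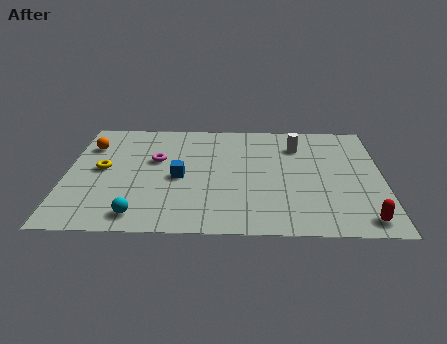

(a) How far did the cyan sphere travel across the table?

3.0

The cyan sphere was near (2.6, 4.2) before and (3.1, 1.2) after, so it travelled √(0.5² + 3.0²) ≈ 3.0 units.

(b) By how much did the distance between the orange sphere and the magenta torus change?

+0.6

Before: roughly 2.4 units apart; after: 3.0. That's 0.6 units further apart.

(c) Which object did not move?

the yellow torus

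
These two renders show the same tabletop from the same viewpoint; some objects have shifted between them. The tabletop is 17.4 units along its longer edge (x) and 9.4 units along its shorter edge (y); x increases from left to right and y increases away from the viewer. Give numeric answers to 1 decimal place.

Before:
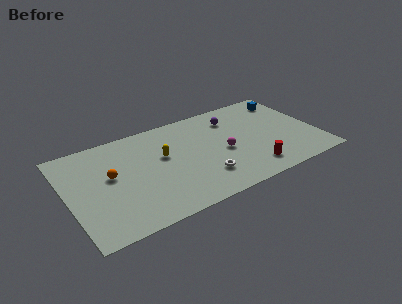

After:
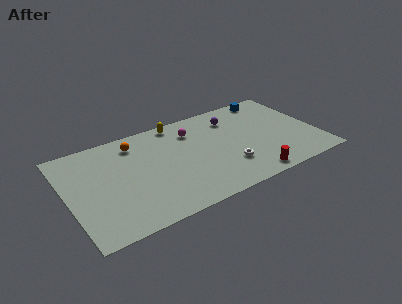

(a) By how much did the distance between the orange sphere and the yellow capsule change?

-0.5

They were about 3.7 units apart before and 3.2 after — 0.5 units closer together.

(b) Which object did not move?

the purple sphere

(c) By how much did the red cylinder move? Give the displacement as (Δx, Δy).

(-0.2, -0.7)

From the two frames, the red cylinder sits at roughly (12.4, 1.7) before and (12.2, 1.0) after.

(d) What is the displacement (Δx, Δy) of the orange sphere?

(2.0, 2.4)

The orange sphere started near (3.0, 5.3) and ended near (5.0, 7.7).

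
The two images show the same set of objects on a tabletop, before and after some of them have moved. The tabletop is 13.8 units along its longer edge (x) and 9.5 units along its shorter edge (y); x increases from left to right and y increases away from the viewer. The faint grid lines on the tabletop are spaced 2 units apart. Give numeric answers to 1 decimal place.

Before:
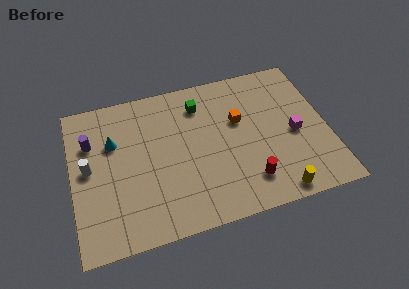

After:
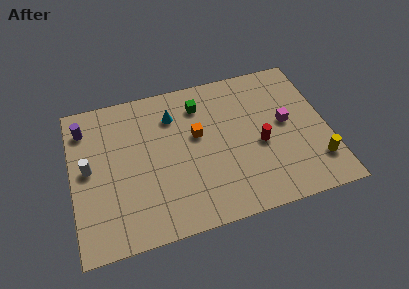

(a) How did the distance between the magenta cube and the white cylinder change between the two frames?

-0.4

The distance was about 11.1 in the first image and 10.7 in the second, so they moved 0.4 units closer together.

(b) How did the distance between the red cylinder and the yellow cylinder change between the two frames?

+1.7

Before: roughly 1.8 units apart; after: 3.5. That's 1.7 units further apart.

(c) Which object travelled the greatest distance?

the cyan cone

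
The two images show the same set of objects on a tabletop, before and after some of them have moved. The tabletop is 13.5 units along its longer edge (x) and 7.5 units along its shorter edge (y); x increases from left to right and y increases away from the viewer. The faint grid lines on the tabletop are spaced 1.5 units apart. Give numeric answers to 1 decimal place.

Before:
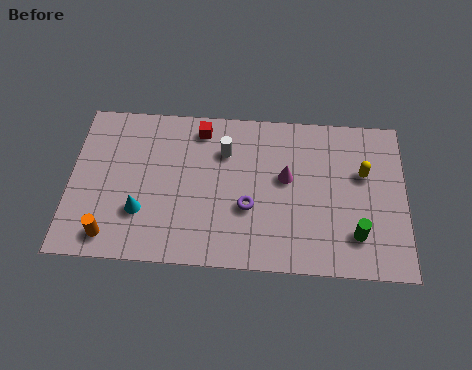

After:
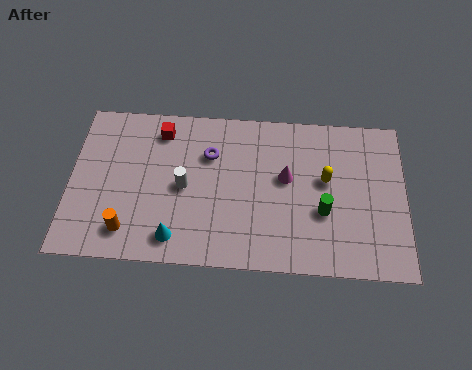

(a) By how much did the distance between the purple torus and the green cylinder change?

+0.8

Before: roughly 4.4 units apart; after: 5.2. That's 0.8 units further apart.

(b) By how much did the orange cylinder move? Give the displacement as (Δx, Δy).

(0.7, 0.3)

From the two frames, the orange cylinder sits at roughly (1.7, 1.1) before and (2.4, 1.4) after.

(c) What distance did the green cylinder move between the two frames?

1.6

From (11.5, 1.8) to (10.2, 2.8), the green cylinder covered √(1.3² + 1.0²) ≈ 1.6 units.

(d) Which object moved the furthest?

the purple torus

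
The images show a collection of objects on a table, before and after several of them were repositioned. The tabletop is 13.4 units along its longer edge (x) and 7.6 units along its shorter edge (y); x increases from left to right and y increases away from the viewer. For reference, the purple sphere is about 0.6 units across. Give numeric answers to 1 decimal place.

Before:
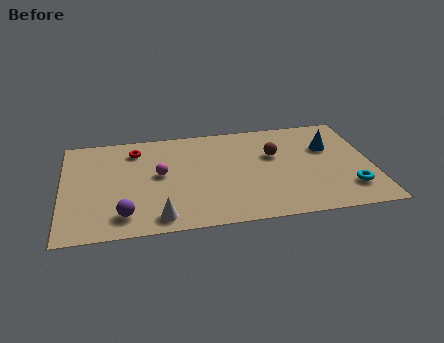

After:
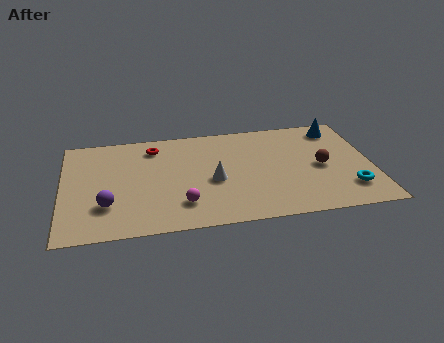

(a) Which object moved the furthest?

the white cone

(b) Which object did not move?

the cyan torus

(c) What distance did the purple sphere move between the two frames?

1.1

The purple sphere was near (2.6, 1.4) before and (1.9, 2.2) after, so it travelled √(0.7² + 0.8²) ≈ 1.1 units.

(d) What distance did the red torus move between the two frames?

0.8

The red torus was near (3.2, 6.1) before and (4.0, 6.2) after, so it travelled √(0.8² + 0.1²) ≈ 0.8 units.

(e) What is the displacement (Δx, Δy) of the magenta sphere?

(0.9, -2.3)

The magenta sphere was at about (4.2, 4.1) and moved to about (5.1, 1.8).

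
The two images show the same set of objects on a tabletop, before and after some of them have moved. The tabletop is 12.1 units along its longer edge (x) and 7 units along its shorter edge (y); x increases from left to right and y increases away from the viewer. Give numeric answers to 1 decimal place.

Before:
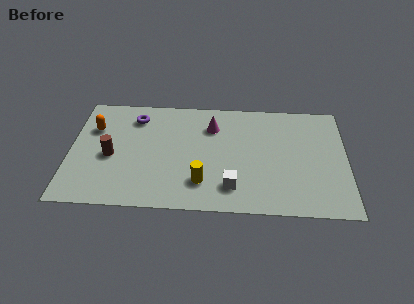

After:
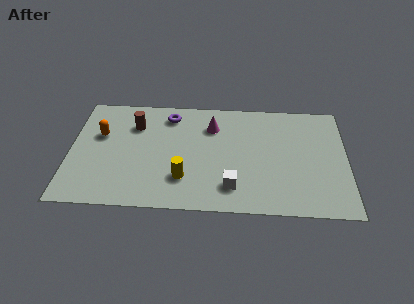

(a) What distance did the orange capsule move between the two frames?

0.5

From (1.0, 4.8) to (1.3, 4.4), the orange capsule covered √(0.3² + 0.4²) ≈ 0.5 units.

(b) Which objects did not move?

the white cube and the magenta cone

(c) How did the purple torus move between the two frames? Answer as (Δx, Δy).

(1.5, 0.2)

The purple torus was at about (2.8, 5.6) and moved to about (4.3, 5.8).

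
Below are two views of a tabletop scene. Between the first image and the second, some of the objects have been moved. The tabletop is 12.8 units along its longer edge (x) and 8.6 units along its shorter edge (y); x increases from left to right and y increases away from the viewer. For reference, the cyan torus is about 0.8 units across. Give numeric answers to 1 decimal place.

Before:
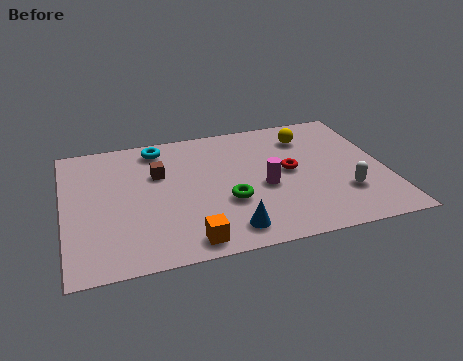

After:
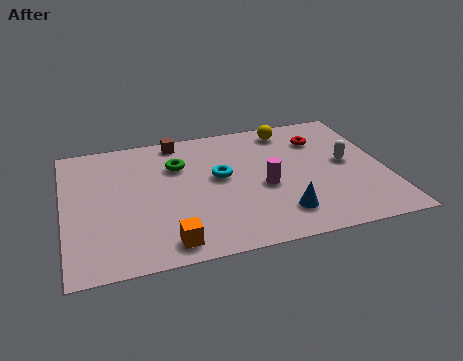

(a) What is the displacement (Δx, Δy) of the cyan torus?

(2.3, -2.6)

From the two frames, the cyan torus sits at roughly (3.9, 7.4) before and (6.2, 4.8) after.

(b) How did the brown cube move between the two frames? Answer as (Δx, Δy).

(0.9, 2.1)

The brown cube was at about (3.8, 5.6) and moved to about (4.7, 7.7).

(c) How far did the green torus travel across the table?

3.4

The green torus was near (6.4, 3.1) before and (4.6, 6.0) after, so it travelled √(1.8² + 2.9²) ≈ 3.4 units.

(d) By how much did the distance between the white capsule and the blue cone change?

-0.9

Before: roughly 4.9 units apart; after: 4.0. That's 0.9 units closer together.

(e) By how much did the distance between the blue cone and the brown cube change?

+2.0

They were about 5.0 units apart before and 7.0 after — 2.0 units further apart.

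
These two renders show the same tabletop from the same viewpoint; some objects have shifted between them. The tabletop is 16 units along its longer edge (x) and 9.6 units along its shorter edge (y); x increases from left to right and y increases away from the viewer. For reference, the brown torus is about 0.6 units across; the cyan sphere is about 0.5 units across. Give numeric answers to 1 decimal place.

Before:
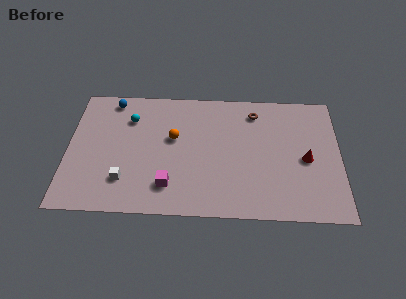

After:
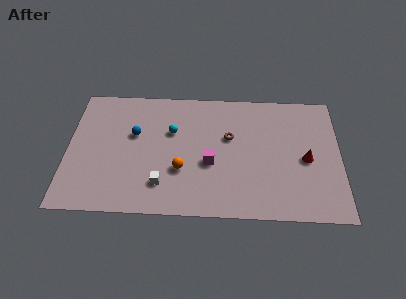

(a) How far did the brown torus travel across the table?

2.5

The brown torus was near (11.0, 7.9) before and (9.5, 5.9) after, so it travelled √(1.5² + 2.0²) ≈ 2.5 units.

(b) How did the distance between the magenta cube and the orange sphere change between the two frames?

-1.8

They were about 3.6 units apart before and 1.8 after — 1.8 units closer together.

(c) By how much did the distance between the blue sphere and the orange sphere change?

-0.8

The distance was about 4.6 in the first image and 3.8 in the second, so they moved 0.8 units closer together.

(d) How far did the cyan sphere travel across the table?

2.7

From (3.6, 7.1) to (6.1, 6.2), the cyan sphere covered √(2.5² + 0.9²) ≈ 2.7 units.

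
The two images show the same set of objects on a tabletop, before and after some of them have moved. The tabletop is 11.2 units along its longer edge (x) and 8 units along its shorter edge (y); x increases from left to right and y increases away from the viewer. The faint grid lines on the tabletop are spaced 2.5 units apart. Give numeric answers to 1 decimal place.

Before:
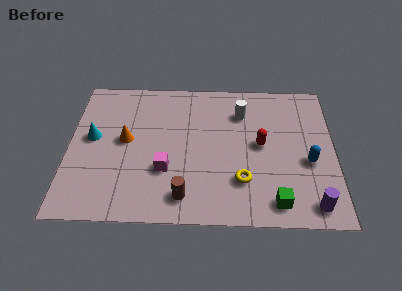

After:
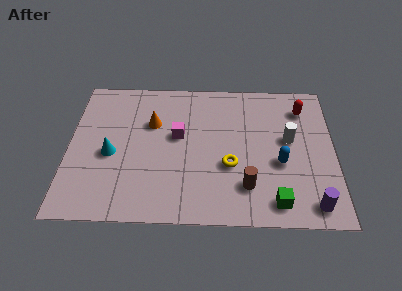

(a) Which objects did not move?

the green cube and the purple cylinder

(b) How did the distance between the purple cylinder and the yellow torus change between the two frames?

+0.8

They were about 3.1 units apart before and 3.9 after — 0.8 units further apart.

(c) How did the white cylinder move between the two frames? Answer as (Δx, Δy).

(2.0, -1.5)

The white cylinder started near (7.3, 6.0) and ended near (9.3, 4.5).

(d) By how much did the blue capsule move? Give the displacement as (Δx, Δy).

(-1.2, -0.1)

The blue capsule was at about (10.1, 3.3) and moved to about (8.9, 3.2).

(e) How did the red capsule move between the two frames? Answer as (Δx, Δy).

(1.8, 2.1)

The red capsule started near (8.1, 4.2) and ended near (9.9, 6.3).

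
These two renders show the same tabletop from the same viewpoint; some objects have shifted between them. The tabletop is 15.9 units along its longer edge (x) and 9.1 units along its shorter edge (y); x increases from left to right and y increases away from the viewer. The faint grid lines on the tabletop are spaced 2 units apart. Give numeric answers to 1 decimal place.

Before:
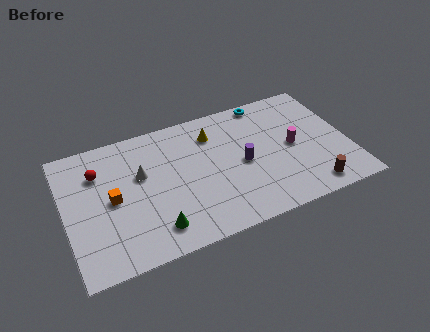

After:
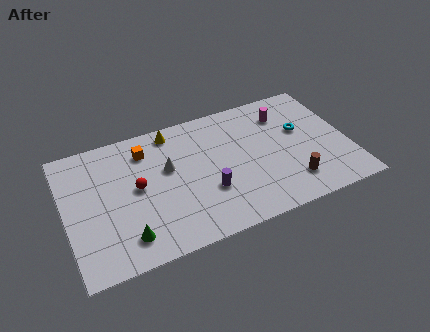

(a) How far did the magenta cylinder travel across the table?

2.5

The magenta cylinder was near (12.8, 4.5) before and (12.6, 7.0) after, so it travelled √(0.2² + 2.5²) ≈ 2.5 units.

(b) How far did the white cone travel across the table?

1.5

From (4.3, 5.6) to (5.8, 5.5), the white cone covered √(1.5² + 0.1²) ≈ 1.5 units.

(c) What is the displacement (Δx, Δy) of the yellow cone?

(-2.2, 1.0)

The yellow cone was at about (8.5, 7.0) and moved to about (6.3, 8.0).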